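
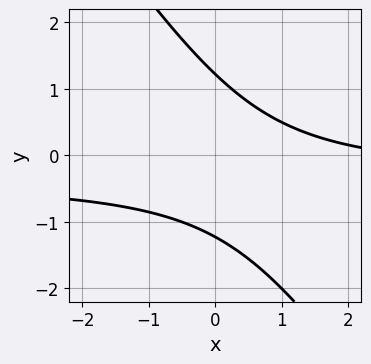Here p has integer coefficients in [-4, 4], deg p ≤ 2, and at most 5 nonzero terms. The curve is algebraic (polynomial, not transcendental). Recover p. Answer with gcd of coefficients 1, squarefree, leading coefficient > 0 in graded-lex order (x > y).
1. Degree: the shape is more complex than any degree-1 curve, so deg p = 2.
2. Observable constraints: the curve avoids every integer x-axis point in the box.
3. Solving for integer coefficients yields p as stated.

3*x*y + 2*y^2 + x - 3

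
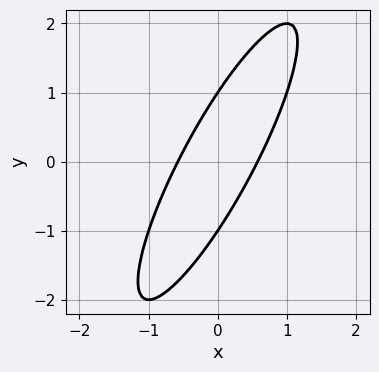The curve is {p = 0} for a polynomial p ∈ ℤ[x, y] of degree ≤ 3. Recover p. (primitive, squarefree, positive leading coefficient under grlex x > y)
(a) The degree is 2 — the shape is more complex than any degree-1 curve.
(b) Observable constraints: the y-axis gridline crossings are at y ∈ {-1, 1}.
(c) These observations pin down the coefficients.

3*x^2 - 3*x*y + y^2 - 1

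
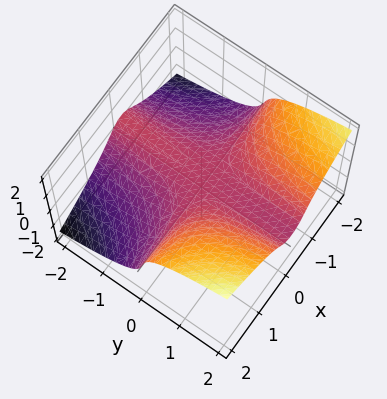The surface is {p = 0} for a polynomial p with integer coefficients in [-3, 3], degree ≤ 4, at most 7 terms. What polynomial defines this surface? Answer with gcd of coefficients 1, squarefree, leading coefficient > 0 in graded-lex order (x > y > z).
deg p = 3. A generic line meets the surface in up to 3 points.
Checking where it meets the axes: every point of the x-axis in the box is on the surface; every point of the y-axis in the box is on the surface; it crosses the z-axis at the gridline z = 0.
Together with the visible shape, these determine p as stated.

2*x^2*y - 3*z^3 + x*y + z^2 - 2*z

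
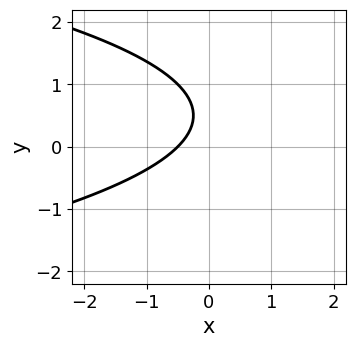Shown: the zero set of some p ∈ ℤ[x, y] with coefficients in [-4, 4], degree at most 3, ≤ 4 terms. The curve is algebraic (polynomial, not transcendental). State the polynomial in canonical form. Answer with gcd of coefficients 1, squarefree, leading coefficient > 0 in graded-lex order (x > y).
2*y^2 + 2*x - 2*y + 1

(a) The degree is 2 — a generic line meets the curve in up to 2 points.
(b) Against the integer gridlines: no y-intercept at any integer in the box.
(c) Together with the visible shape, these determine p as stated.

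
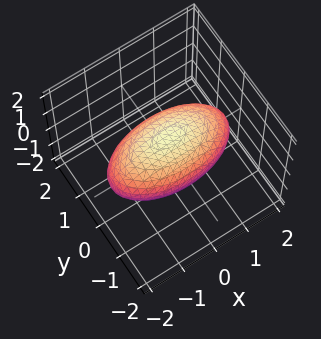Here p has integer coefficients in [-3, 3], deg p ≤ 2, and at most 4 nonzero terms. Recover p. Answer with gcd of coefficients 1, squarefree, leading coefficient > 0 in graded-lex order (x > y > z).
x^2 + 3*y^2 + 3*z^2 - 3

First, deg p = 2. Bounded and convex; a quadric.
Then, symmetries: it's symmetric under x → −x, forcing even powers of x; the z ↦ −z reflection is a symmetry, so z appears only in even powers; mirror symmetry y ↦ −y ⇒ only even powers of y.
Then, reading off the gridlines: the y-axis gridline crossings are at y ∈ {-1, 1}; the z-axis gridline crossings are at z ∈ {-1, 1}.
Finally, putting this together gives p.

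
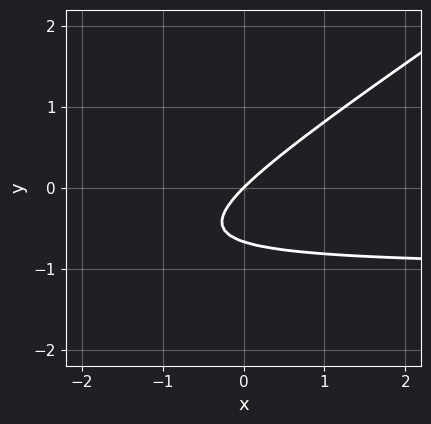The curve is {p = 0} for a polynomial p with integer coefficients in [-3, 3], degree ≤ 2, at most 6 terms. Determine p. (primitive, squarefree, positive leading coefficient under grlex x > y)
2*x*y - 3*y^2 + 2*x - 2*y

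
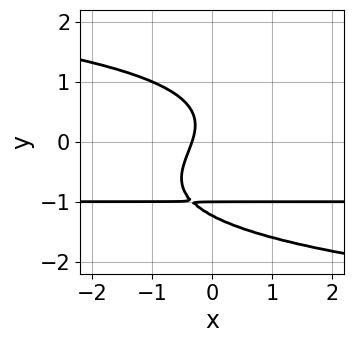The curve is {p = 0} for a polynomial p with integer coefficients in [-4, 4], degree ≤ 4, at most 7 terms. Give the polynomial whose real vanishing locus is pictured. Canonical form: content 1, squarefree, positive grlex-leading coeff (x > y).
First, deg p = 4. The shape is more complex than any degree-3 curve.
Next, against the integer gridlines: it crosses the y-axis at the gridline y = -1.
Finally, the integer polynomial consistent with all of this is the stated p.

2*y^4 + 3*y^3 + 3*x*y + 3*x + 1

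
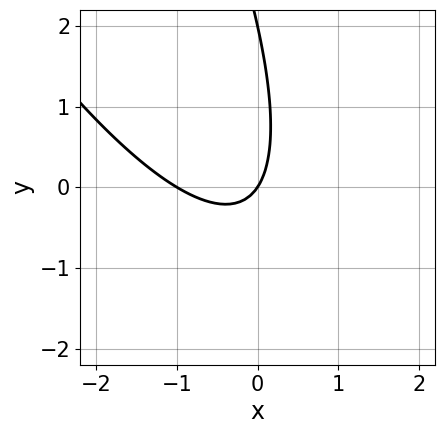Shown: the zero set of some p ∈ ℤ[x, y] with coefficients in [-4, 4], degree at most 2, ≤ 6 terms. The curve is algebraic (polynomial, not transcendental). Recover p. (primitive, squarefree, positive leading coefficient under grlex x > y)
3*x^2 + 3*x*y + y^2 + 3*x - 2*y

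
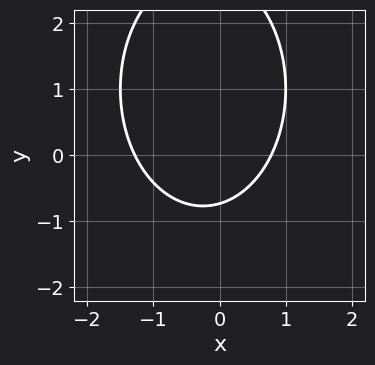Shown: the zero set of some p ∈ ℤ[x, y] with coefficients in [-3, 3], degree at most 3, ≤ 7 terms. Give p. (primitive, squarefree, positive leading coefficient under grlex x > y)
2*x^2 + y^2 + x - 2*y - 2

First, degree: a generic line meets the curve in up to 2 points, so deg p = 2.
Finally, matching integer coefficients to the picture gives p.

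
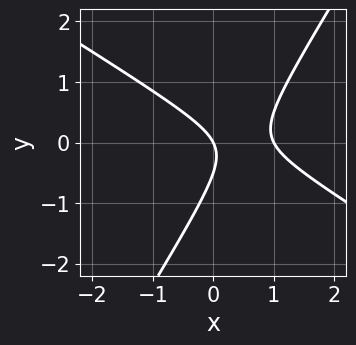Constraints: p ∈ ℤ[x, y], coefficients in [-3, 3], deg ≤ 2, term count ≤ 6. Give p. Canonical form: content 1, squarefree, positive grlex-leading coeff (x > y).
1. The degree is 2 — no degree-1 curve has this shape.
2. From the axis intercepts and sections: among the integer gridlines, it crosses the x-axis at x ∈ {0, 1}; one y-axis crossing is at y = 0.
3. These observations pin down the coefficients.

2*x^2 + 2*x*y - 2*y^2 - 2*x - y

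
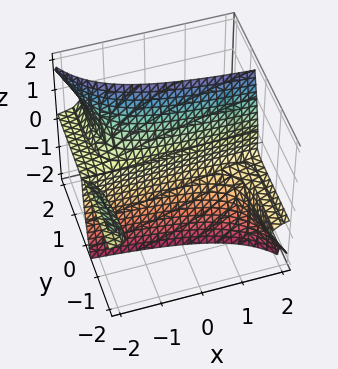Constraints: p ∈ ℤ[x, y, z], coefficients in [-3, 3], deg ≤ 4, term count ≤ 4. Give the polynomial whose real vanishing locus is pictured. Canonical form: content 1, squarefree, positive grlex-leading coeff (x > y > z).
2*x*y*z + 3*y*z^2 - z^3 + y

First, I count 3 distinct pieces. They look like related sheets of one shape, so recover p as a whole.
Next, the degree is 3 — a generic line meets the surface in up to 3 points.
Then, checking where it meets the axes: the visible x-axis segment lies entirely on the surface; it meets the y-axis at y = 0 (among the integer gridlines); one z-axis crossing is at z = 0.
Finally, these observations pin down the coefficients.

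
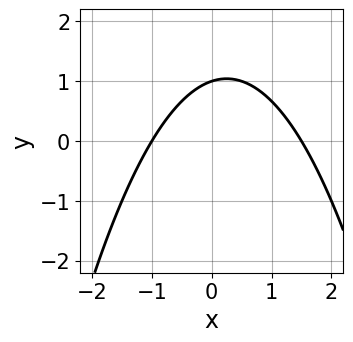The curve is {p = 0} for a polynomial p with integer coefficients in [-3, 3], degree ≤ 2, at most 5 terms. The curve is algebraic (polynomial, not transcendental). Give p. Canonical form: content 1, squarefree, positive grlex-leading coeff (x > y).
(a) The degree is 2 — no degree-1 curve has this shape.
(b) From the axis intercepts and sections: one y-axis crossing is at y = 1; it crosses the x-axis at the gridline x = -1.
(c) Fitting integer coefficients to these (and the overall shape) gives p.

2*x^2 - x + 3*y - 3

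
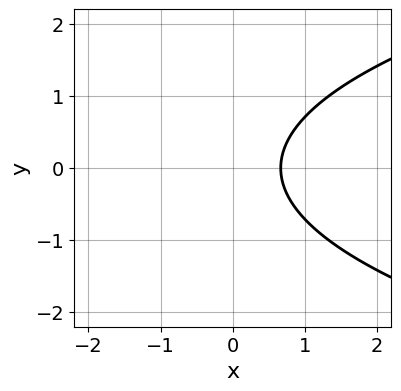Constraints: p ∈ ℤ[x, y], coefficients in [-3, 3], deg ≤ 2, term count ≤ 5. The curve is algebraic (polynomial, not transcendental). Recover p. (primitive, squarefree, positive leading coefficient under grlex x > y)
deg p = 2.
Symmetries: it's symmetric under y → −y, forcing even powers of y.
Checking where it meets the axes: the curve avoids every integer y-axis point in the box.
Assembling these constraints gives the stated polynomial.

2*y^2 - 3*x + 2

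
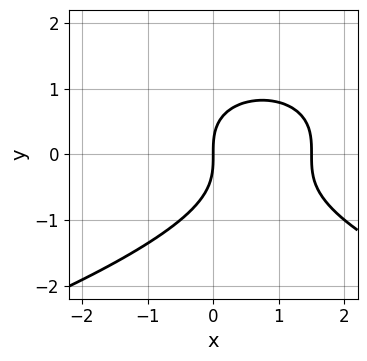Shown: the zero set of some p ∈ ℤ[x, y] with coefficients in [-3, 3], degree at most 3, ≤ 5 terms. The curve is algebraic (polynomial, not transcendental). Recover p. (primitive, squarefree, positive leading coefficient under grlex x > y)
The degree is 3 — no degree-2 curve has this shape.
Observable constraints: it meets the y-axis at y = 0 (among the integer gridlines); one x-axis crossing is at x = 0.
Matching integer coefficients to the picture gives p.

2*y^3 + 2*x^2 - 3*x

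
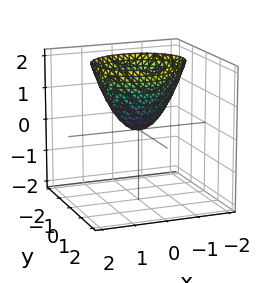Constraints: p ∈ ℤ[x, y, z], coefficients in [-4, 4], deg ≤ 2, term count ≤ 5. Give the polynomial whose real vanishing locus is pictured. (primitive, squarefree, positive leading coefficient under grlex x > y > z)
First, the degree is 2 — a single bowl opening along one axis; a quadric.
Then, symmetries: the y ↦ −y reflection is a symmetry, so y appears only in even powers; the x ↦ −x reflection is a symmetry, so x appears only in even powers.
Then, observable constraints: one x-axis crossing is at x = 0; it meets the y-axis at y = 0 (among the integer gridlines); it crosses the z-axis at the gridline z = 0.
Finally, putting this together gives p.

2*x^2 + 3*y^2 - 2*z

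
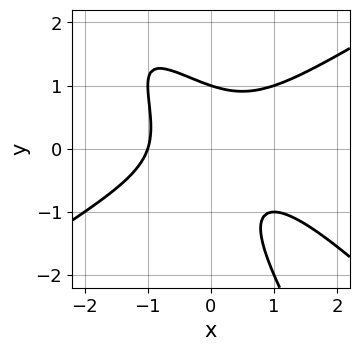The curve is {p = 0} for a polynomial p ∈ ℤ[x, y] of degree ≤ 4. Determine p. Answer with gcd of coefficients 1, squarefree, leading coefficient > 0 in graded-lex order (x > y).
x^3 - 2*x*y^2 - y^3 + x*y + 1

The degree is 3 — no degree-2 curve has this shape.
Against the integer gridlines: it crosses the y-axis at the gridline y = 1; one x-axis crossing is at x = -1.
Solving for integer coefficients yields p as stated.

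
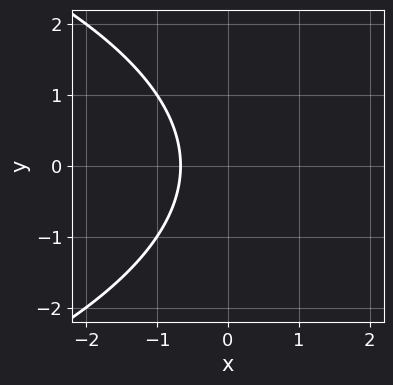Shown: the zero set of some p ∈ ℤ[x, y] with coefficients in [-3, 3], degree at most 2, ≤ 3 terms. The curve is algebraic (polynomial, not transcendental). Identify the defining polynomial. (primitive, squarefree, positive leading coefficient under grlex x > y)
y^2 + 3*x + 2

1. The degree is 2 — the shape is more complex than any degree-1 curve.
2. Symmetries: the y ↦ −y reflection is a symmetry, so y appears only in even powers.
3. Checking where it meets the axes: it misses every integer gridline on the y-axis.
4. Fitting integer coefficients to these (and the overall shape) gives p.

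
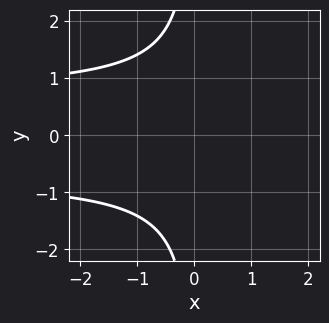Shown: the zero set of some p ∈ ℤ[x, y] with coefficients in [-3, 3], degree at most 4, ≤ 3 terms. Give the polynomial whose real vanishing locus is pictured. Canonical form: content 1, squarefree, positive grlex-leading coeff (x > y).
2*x*y^2 - x + 3

Degree: the shape is more complex than any degree-2 curve, so deg p = 3.
Symmetries: the y ↦ −y reflection is a symmetry, so y appears only in even powers.
Observable constraints: no x-intercept at any integer in the box; no y-intercept at any integer in the box.
Putting this together gives p.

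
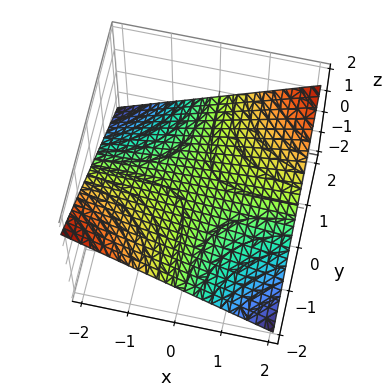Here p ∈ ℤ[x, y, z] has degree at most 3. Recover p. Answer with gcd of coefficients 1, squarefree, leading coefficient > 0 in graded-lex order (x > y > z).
1. Degree: a saddle surface; a quadric, so deg p = 2.
2. Checking where it meets the axes: every point of the y-axis in the box is on the surface; one z-axis crossing is at z = 0; every point of the x-axis in the box is on the surface.
3. Putting this together gives p.

x*y - 3*z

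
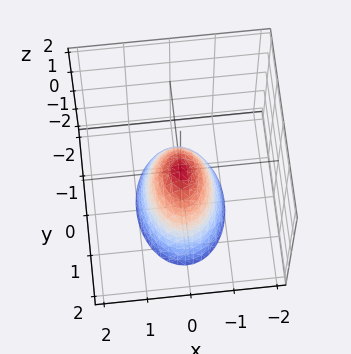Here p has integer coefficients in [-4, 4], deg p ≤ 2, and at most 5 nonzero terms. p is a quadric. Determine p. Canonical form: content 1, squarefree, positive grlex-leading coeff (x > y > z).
2*x^2 + y^2 + z

(a) deg p = 2. A paraboloid; a quadric.
(b) Symmetries: the y ↦ −y reflection is a symmetry, so y appears only in even powers; mirror symmetry x ↦ −x ⇒ only even powers of x.
(c) From the visible intercepts: it meets the x-axis at x = 0 (among the integer gridlines); it meets the y-axis at y = 0 (among the integer gridlines); one z-axis crossing is at z = 0.
(d) Fitting integer coefficients to these (and the overall shape) gives p.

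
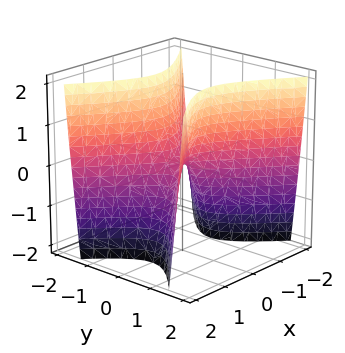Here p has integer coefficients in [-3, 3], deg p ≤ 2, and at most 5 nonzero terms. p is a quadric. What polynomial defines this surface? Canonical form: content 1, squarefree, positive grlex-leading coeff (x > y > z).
2*x^2 - 3*y^2 + z

First, deg p = 2.
Next, symmetries: it's symmetric under y → −y, forcing even powers of y; mirror symmetry x ↦ −x ⇒ only even powers of x.
Next, observable constraints: it meets the z-axis at z = 0 (among the integer gridlines); it meets the x-axis at x = 0 (among the integer gridlines); one y-axis crossing is at y = 0.
Finally, these observations pin down the coefficients.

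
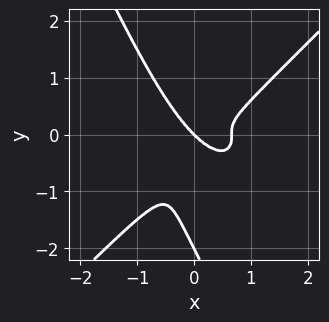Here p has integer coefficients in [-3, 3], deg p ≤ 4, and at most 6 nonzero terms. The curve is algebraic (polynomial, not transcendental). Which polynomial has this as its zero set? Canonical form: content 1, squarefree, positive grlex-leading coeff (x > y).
1. deg p = 4. The shape is more complex than any degree-3 curve.
2. From the axis intercepts and sections: one x-axis crossing is at x = 0; among the integer gridlines, it crosses the y-axis at y ∈ {-2, 0}.
3. Together with the visible shape, these determine p as stated.

3*x^4 - 2*x*y^3 - y^4 - 2*x^3 - 2*y^3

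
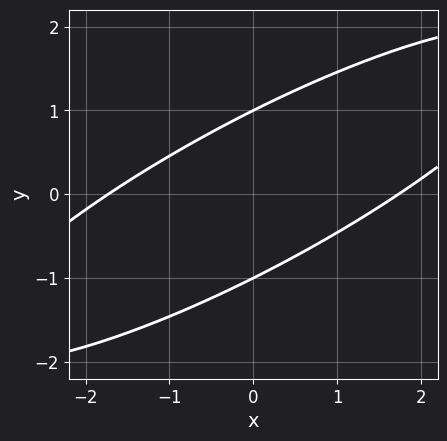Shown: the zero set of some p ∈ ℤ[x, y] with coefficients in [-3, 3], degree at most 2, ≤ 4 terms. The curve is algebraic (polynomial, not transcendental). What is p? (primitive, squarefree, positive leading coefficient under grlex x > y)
(a) deg p = 2. The shape is more complex than any degree-1 curve.
(b) From the visible intercepts: among the integer gridlines, it crosses the y-axis at y ∈ {-1, 1}.
(c) The integer polynomial consistent with all of this is the stated p.

x^2 - 3*x*y + 3*y^2 - 3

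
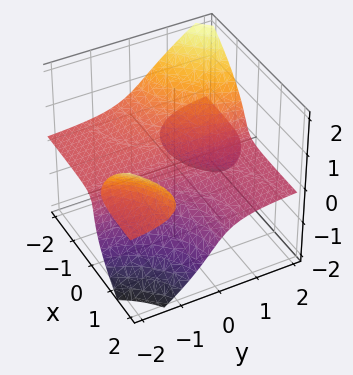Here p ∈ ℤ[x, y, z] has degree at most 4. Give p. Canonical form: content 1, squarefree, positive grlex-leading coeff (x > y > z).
(a) I count 3 distinct pieces. Treating them together as one polynomial.
(b) The degree is 3 — a generic line meets the surface in up to 3 points.
(c) From the visible intercepts: one x-axis crossing is at x = 0; the visible y-axis segment lies entirely on the surface.
(d) Fitting integer coefficients to these (and the overall shape) gives p.

3*x*y*z + 2*z^3 + z^2 + x + 2*z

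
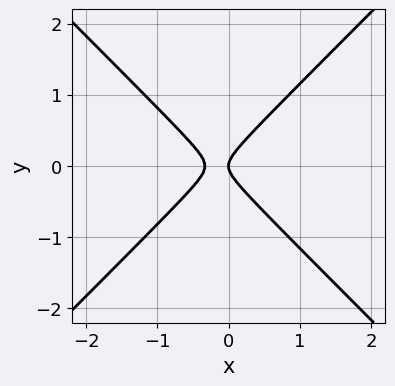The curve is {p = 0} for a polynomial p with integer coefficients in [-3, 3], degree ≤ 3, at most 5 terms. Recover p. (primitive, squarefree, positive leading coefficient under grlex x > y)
1. The degree is 2 — the shape is more complex than any degree-1 curve.
2. Symmetries: mirror symmetry y ↦ −y ⇒ only even powers of y.
3. Reading off the gridlines: it crosses the x-axis at the gridline x = 0; it meets the y-axis at y = 0 (among the integer gridlines).
4. Together with the visible shape, these determine p as stated.

3*x^2 - 3*y^2 + x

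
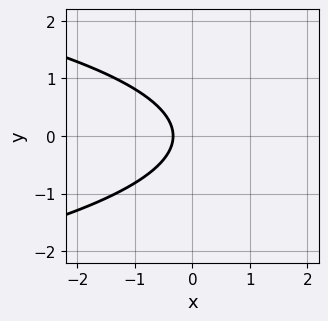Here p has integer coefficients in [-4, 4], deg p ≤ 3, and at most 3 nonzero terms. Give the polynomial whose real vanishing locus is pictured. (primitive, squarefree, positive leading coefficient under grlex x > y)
3*y^2 + 3*x + 1

The degree is 2 — a generic line meets the curve in up to 2 points.
Symmetries: mirror symmetry y ↦ −y ⇒ only even powers of y.
Against the integer gridlines: it misses every integer gridline on the y-axis.
These observations pin down the coefficients.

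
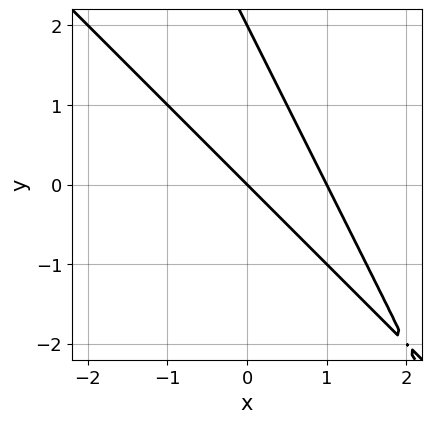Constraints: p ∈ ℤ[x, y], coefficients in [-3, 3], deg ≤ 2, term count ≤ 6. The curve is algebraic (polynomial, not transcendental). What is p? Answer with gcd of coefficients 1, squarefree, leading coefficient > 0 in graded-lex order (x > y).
deg p = 2. A generic line meets the curve in up to 2 points.
From the visible intercepts: among the integer gridlines, it crosses the y-axis at y ∈ {0, 2}; among the integer gridlines, it crosses the x-axis at x ∈ {0, 1}.
Together with the visible shape, these determine p as stated.

2*x^2 + 3*x*y + y^2 - 2*x - 2*y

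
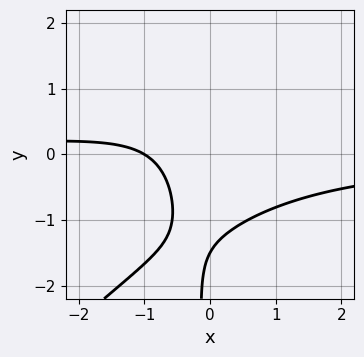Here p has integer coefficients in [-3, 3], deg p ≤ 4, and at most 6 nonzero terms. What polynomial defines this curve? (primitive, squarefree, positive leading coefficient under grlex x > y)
3*x^2*y - 3*x*y^2 + 3*x + 2*y + 3

(a) The degree is 3 — a generic line meets the curve in up to 3 points.
(b) Observable constraints: it crosses the x-axis at the gridline x = -1.
(c) Matching integer coefficients to the picture gives p.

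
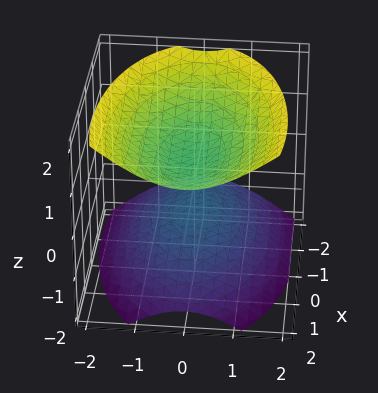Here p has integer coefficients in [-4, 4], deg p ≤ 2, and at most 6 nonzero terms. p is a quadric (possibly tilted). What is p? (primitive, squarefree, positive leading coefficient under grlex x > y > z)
The picture has 2 separate pieces. Treating them together as one polynomial.
deg p = 2. No degree-1 surface has this shape.
From the visible intercepts: the surface avoids every integer x-axis point in the box; no y-intercept at any integer in the box.
Putting this together gives p.

x^2 - x*z + 3*y^2 - 3*z^2 + 2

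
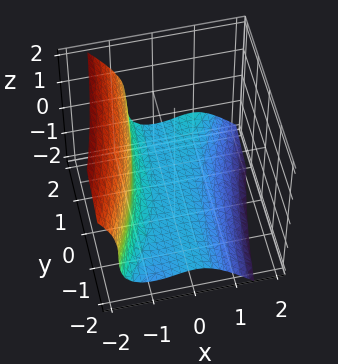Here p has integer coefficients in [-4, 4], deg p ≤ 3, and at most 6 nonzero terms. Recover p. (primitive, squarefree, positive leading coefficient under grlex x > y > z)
3*x^3 - 2*x^2*y + 2*z^3 + 3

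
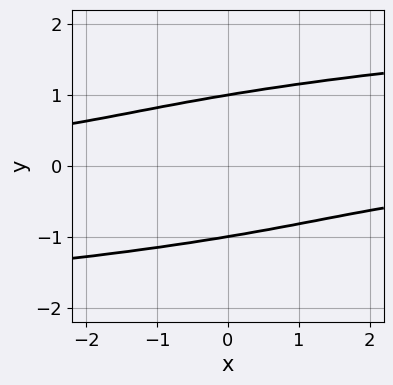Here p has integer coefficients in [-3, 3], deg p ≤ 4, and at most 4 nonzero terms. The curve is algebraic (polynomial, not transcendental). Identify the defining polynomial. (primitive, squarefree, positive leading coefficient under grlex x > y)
3*y^4 - 2*x*y - 3

First, degree: no degree-3 curve has this shape, so deg p = 4.
Next, from the axis intercepts and sections: it misses every integer gridline on the x-axis; among the integer gridlines, it crosses the y-axis at y ∈ {-1, 1}.
Finally, solving for integer coefficients yields p as stated.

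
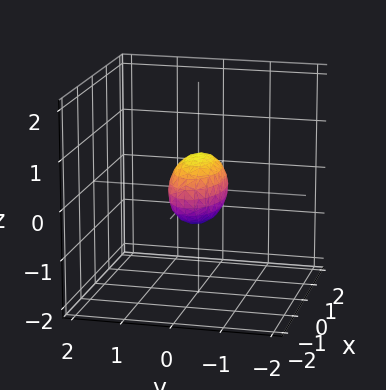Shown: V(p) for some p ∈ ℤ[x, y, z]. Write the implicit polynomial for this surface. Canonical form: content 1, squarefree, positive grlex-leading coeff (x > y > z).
1. The degree is 2 — bounded and convex; a quadric.
2. Symmetries: it's symmetric under x → −x, forcing even powers of x; mirror symmetry z ↦ −z ⇒ only even powers of z; the y ↦ −y reflection is a symmetry, so y appears only in even powers.
3. Against the integer gridlines: the x-axis gridline crossings are at x ∈ {-1, 1}.
4. The integer polynomial consistent with all of this is the stated p.

x^2 + 3*y^2 + 2*z^2 - 1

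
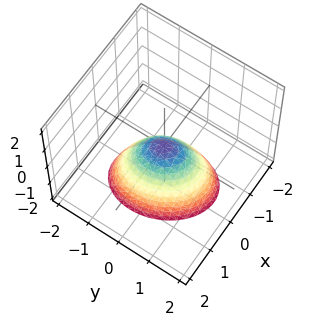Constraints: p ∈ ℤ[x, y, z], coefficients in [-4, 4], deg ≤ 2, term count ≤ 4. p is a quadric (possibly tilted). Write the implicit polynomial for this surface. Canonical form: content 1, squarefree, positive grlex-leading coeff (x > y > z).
First, degree: no degree-1 surface has this shape, so deg p = 2.
Next, observable constraints: it crosses the x-axis at the gridline x = 0; one y-axis crossing is at y = 0.
Finally, assembling these constraints gives the stated polynomial.

3*x^2 + x*y + 2*y^2 + 2*z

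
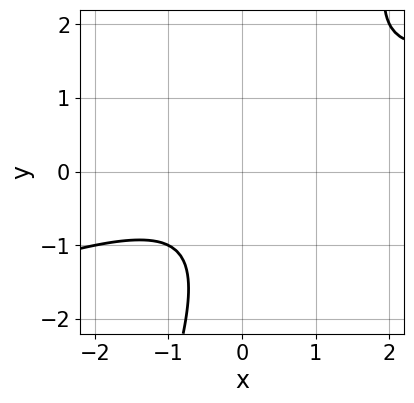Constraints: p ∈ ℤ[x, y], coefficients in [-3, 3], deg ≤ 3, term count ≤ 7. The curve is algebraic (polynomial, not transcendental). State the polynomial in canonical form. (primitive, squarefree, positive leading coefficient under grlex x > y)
deg p = 2.
Checking where it meets the axes: no x-intercept at any integer in the box; the curve avoids every integer y-axis point in the box.
Assembling these constraints gives the stated polynomial.

x^2 - 3*x*y + y^2 + y + 2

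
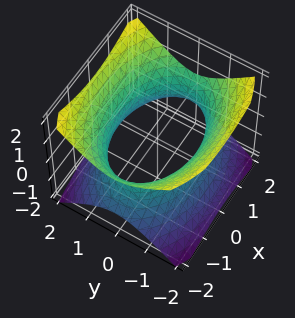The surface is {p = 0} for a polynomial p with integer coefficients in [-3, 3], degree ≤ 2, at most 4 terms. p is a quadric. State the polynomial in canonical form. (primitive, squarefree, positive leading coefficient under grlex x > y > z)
x^2 + 2*y^2 - 2*z^2 - 3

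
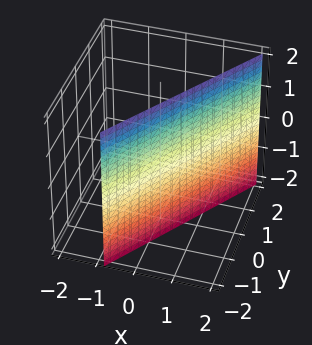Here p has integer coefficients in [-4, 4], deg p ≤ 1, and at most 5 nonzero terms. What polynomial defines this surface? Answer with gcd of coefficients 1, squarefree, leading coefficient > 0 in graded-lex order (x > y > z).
3*x - 2*y - 2

First, deg p = 1. Every cross-section is a straight line — this is a plane.
Next, against the integer gridlines: no z-intercept at any integer in the box; it meets the y-axis at y = -1 (among the integer gridlines).
Finally, together with the visible shape, these determine p as stated.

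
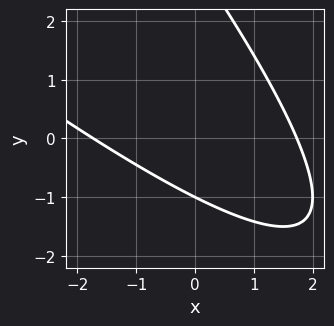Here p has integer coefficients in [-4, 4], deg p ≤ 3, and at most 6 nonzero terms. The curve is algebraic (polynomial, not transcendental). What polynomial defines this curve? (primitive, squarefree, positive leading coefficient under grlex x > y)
x^2 + 2*x*y + y^2 - 2*y - 3

First, the degree is 2 — the shape is more complex than any degree-1 curve.
Next, checking where it meets the axes: it meets the y-axis at y = -1 (among the integer gridlines).
Finally, together with the visible shape, these determine p as stated.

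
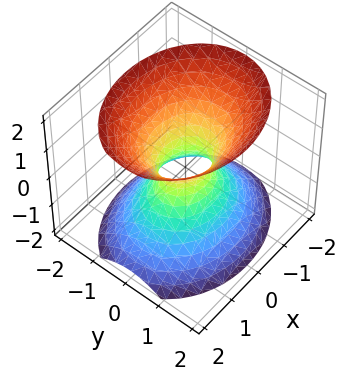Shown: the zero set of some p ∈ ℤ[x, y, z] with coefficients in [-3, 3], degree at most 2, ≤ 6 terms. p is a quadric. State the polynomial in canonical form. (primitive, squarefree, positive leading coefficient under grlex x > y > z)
First, degree: an hourglass — one-sheet hyperboloid; a quadric, so deg p = 2.
Next, symmetries: the y ↦ −y reflection is a symmetry, so y appears only in even powers; it's symmetric under x → −x, forcing even powers of x; the z ↦ −z reflection is a symmetry, so z appears only in even powers.
Next, checking where it meets the axes: it misses every integer gridline on the z-axis.
Finally, the integer polynomial consistent with all of this is the stated p.

2*x^2 + 3*y^2 - 2*z^2 - 1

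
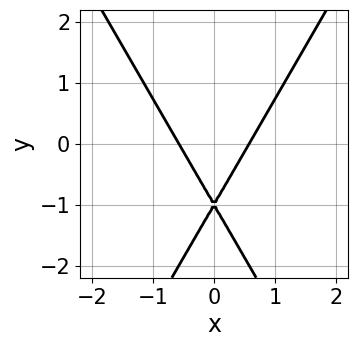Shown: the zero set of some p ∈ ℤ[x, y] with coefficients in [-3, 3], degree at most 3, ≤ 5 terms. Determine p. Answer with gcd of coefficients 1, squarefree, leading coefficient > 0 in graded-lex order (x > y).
3*x^2 - y^2 - 2*y - 1

The degree is 2 — the shape is more complex than any degree-1 curve.
Symmetries: it's symmetric under x → −x, forcing even powers of x.
Observable constraints: one y-axis crossing is at y = -1.
Fitting integer coefficients to these (and the overall shape) gives p.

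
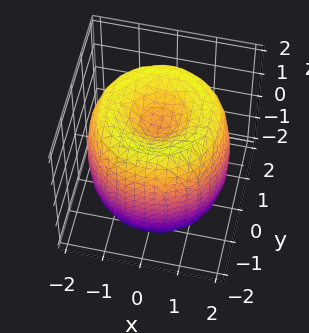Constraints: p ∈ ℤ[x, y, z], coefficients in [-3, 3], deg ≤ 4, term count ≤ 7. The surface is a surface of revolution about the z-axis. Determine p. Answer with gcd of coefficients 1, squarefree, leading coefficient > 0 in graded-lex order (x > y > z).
x^4 + 2*x^2*y^2 + y^4 - 3*x^2 - 3*y^2 + z^2 - 1

(a) The degree is 4 — the shape is more complex than any degree-3 surface.
(b) Symmetries: the surface is invariant under rotation about z: p = q(x² + y², z).
(c) Observable constraints: a circular section at z = 1 has radius between 1 and 2; among the integer gridlines, it crosses the z-axis at z ∈ {-1, 1}.
(d) Matching integer coefficients to the picture gives p.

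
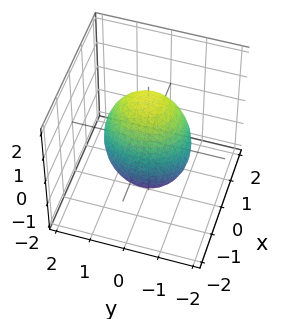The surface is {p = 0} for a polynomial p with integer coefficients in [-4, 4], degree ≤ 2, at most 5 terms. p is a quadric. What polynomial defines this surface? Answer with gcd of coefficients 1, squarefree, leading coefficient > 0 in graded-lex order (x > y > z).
3*x^2 + 2*y^2 + z^2 - 3

(a) deg p = 2.
(b) Symmetries: the y ↦ −y reflection is a symmetry, so y appears only in even powers; the x ↦ −x reflection is a symmetry, so x appears only in even powers; the z ↦ −z reflection is a symmetry, so z appears only in even powers.
(c) Against the integer gridlines: the x-axis gridline crossings are at x ∈ {-1, 1}.
(d) The integer polynomial consistent with all of this is the stated p.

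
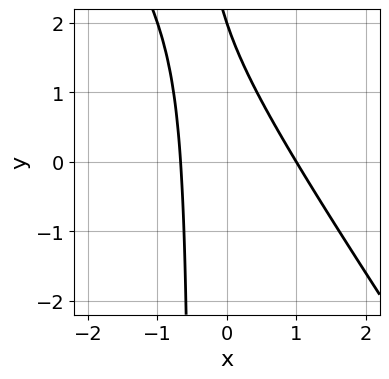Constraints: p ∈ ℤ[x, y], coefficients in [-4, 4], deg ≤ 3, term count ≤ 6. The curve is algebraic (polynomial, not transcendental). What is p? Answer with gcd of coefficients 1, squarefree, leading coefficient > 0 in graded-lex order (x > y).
3*x^2 + 2*x*y - x + y - 2

1. Degree: no degree-1 curve has this shape, so deg p = 2.
2. Against the integer gridlines: it crosses the x-axis at the gridline x = 1; it meets the y-axis at y = 2 (among the integer gridlines).
3. Assembling these constraints gives the stated polynomial.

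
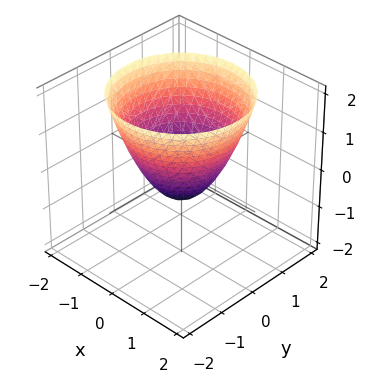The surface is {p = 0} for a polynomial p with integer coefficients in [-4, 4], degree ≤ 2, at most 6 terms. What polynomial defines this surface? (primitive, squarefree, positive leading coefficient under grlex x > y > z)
3*x^2 + 3*y^2 - 3*z - 2

(a) The degree is 2 — a generic line meets the surface in up to 2 points.
(b) Symmetries: rotational symmetry about the z-axis ⇒ p depends on x, y only through x² + y².
(c) Reading off the gridlines: a circular section at z = 2 has radius between 1 and 2.
(d) Putting this together gives p.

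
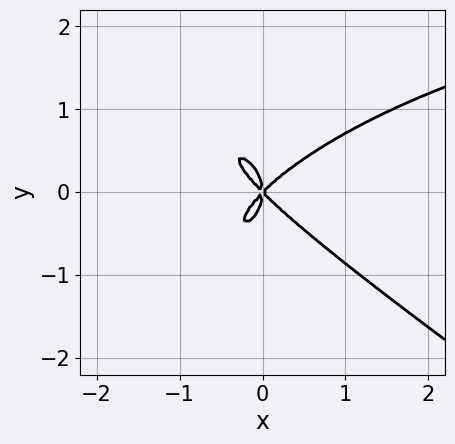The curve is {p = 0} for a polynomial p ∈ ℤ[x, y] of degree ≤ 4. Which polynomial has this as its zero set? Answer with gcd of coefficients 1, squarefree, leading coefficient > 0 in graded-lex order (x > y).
x^3*y + 3*y^4 - 3*x^3 + 3*x*y^2

First, the degree is 4 — the shape is more complex than any degree-3 curve.
Then, reading off the gridlines: it meets the x-axis at x = 0 (among the integer gridlines); one y-axis crossing is at y = 0.
Finally, these observations pin down the coefficients.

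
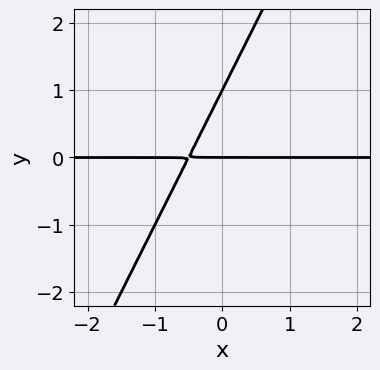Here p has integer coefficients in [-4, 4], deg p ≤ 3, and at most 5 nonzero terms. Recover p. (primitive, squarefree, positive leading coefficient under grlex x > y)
1. The degree is 2 — the shape is more complex than any degree-1 curve.
2. Observable constraints: every point of the x-axis in the box is on the curve; the y-axis gridline crossings are at y ∈ {0, 1}.
3. Together with the visible shape, these determine p as stated.

2*x*y - y^2 + y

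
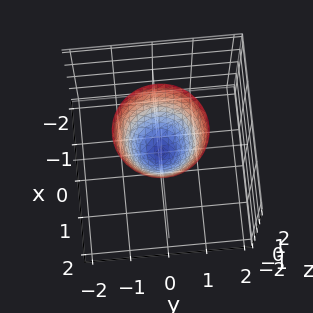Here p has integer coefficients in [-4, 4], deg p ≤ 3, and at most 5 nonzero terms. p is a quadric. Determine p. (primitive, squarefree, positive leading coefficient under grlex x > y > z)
(a) deg p = 2.
(b) Symmetries: the z-axis is an axis of rotation, so x and y enter only as x² + y².
(c) From the axis intercepts and sections: it meets the y-axis at y = 0 (among the integer gridlines); one x-axis crossing is at x = 0.
(d) Together with the visible shape, these determine p as stated.

3*x^2 + 3*y^2 - 2*z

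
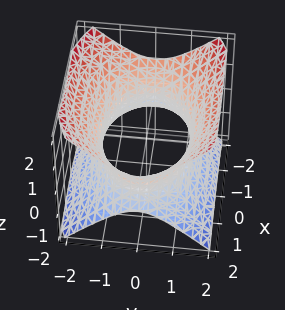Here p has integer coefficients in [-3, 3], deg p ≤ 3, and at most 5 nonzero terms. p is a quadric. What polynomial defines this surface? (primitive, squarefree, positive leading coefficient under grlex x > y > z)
Degree: one connected sheet with a waist; a quadric, so deg p = 2.
Symmetries: mirror symmetry x ↦ −x ⇒ only even powers of x; mirror symmetry z ↦ −z ⇒ only even powers of z; it's symmetric under y → −y, forcing even powers of y.
Checking where it meets the axes: the surface avoids every integer z-axis point in the box.
Putting this together gives p.

x^2 + 2*y^2 - 2*z^2 - 3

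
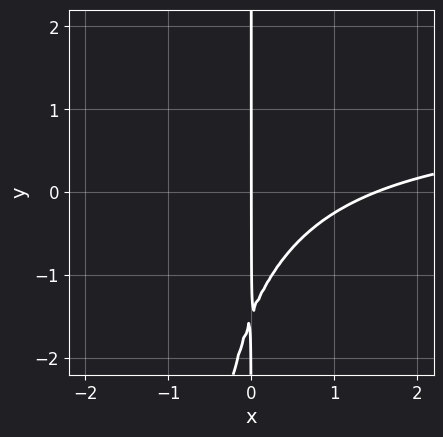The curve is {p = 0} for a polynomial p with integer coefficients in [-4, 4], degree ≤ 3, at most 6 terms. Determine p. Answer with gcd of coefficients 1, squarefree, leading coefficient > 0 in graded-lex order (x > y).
2*x^2*y - 2*x^2 + 2*x*y + 3*x

1. deg p = 3.
2. Observable constraints: it crosses the x-axis at the gridline x = 0; the visible y-axis segment lies entirely on the curve.
3. Assembling these constraints gives the stated polynomial.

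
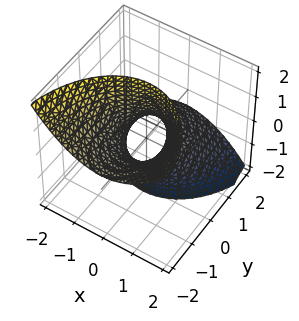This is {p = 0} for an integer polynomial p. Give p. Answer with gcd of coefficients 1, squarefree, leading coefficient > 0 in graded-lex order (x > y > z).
deg p = 2.
Observable constraints: it misses every integer gridline on the z-axis; the y-axis gridline crossings are at y ∈ {-1, 1}.
These observations pin down the coefficients.

2*x^2 + y^2 + 3*y*z - 1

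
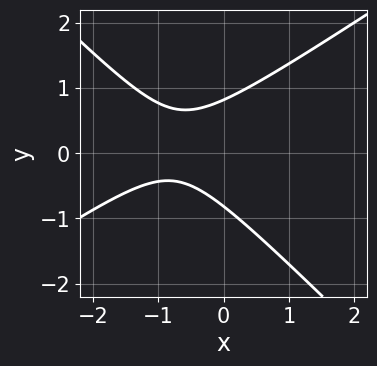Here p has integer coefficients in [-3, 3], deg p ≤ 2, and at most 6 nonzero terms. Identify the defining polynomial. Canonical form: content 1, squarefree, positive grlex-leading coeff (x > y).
(a) Degree: the shape is more complex than any degree-1 curve, so deg p = 2.
(b) From the axis intercepts and sections: no x-intercept at any integer in the box.
(c) The integer polynomial consistent with all of this is the stated p.

2*x^2 - x*y - 3*y^2 + 3*x + 2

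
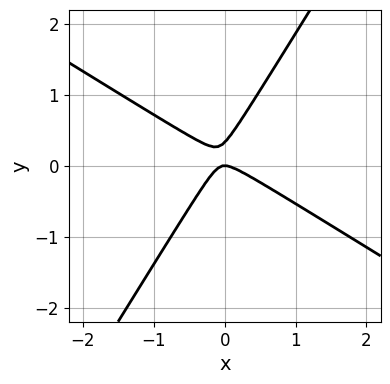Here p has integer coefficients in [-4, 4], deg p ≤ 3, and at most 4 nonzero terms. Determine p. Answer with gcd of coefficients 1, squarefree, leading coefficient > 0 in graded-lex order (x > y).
3*x^2 + 3*x*y - 3*y^2 + y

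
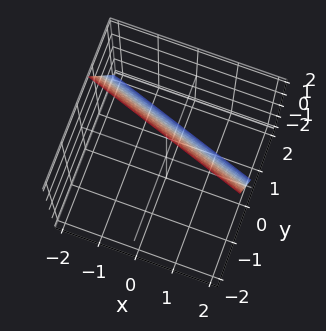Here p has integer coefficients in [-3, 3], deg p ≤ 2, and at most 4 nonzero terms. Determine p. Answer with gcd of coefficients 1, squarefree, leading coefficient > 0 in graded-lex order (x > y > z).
x + 3*y + z - 2

(a) The degree is 1 — the surface is flat (a plane).
(b) From the axis intercepts and sections: it crosses the x-axis at the gridline x = 2; it crosses the z-axis at the gridline z = 2.
(c) Fitting integer coefficients to these (and the overall shape) gives p.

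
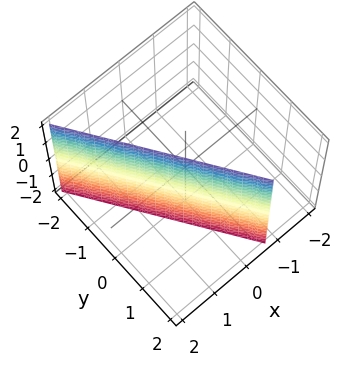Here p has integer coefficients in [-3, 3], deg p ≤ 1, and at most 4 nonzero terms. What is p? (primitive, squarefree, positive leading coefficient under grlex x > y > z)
3*x + 2*y - 2

First, the degree is 1 — the surface is flat (a plane).
Then, observable constraints: it misses every integer gridline on the z-axis; it crosses the y-axis at the gridline y = 1.
Finally, together with the visible shape, these determine p as stated.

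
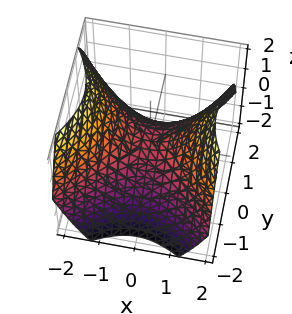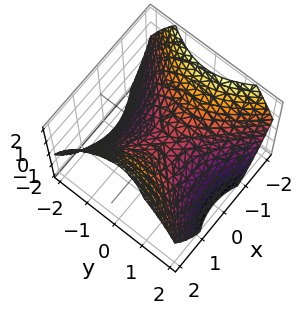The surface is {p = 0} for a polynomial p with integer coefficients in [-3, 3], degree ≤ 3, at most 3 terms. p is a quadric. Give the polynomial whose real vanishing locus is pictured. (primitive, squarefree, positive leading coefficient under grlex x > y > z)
1. Degree: a hyperbolic paraboloid; a quadric, so deg p = 2.
2. Symmetries: it's symmetric under y → −y, forcing even powers of y; the x ↦ −x reflection is a symmetry, so x appears only in even powers.
3. From the axis intercepts and sections: it meets the x-axis at x = 0 (among the integer gridlines); one z-axis crossing is at z = 0; it meets the y-axis at y = 0 (among the integer gridlines).
4. Together with the visible shape, these determine p as stated.

2*x^2 - 2*y^2 - 3*z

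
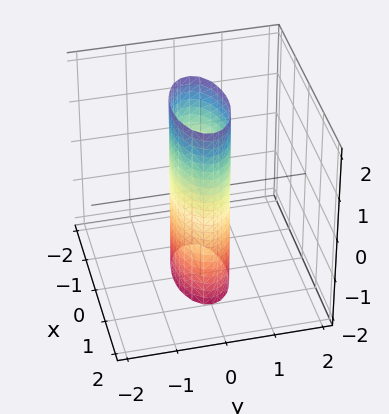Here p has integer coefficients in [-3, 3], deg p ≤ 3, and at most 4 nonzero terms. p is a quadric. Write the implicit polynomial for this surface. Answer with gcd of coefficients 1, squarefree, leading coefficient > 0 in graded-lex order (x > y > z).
(a) Degree: a cylinder; a quadric, so deg p = 2.
(b) Symmetries: it's symmetric under y → −y, forcing even powers of y; it's symmetric under z → −z, forcing even powers of z; mirror symmetry x ↦ −x ⇒ only even powers of x.
(c) From the axis intercepts and sections: it misses every integer gridline on the z-axis; among the integer gridlines, it crosses the x-axis at x ∈ {-1, 1}.
(d) Putting this together gives p.

x^2 + 3*y^2 - 1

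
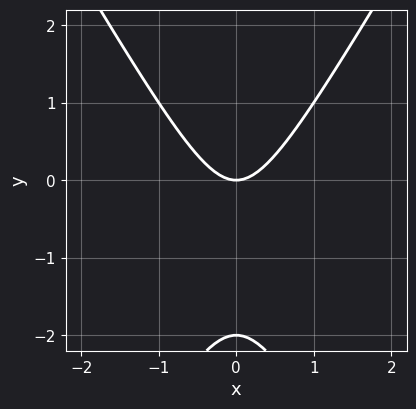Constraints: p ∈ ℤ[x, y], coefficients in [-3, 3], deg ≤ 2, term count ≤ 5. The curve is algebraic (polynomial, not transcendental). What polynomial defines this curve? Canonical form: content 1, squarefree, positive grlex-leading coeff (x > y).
1. Degree: no degree-1 curve has this shape, so deg p = 2.
2. Symmetries: mirror symmetry x ↦ −x ⇒ only even powers of x.
3. Against the integer gridlines: the y-axis gridline crossings are at y ∈ {-2, 0}; one x-axis crossing is at x = 0.
4. Assembling these constraints gives the stated polynomial.

3*x^2 - y^2 - 2*y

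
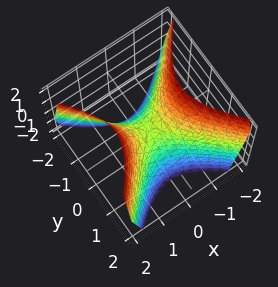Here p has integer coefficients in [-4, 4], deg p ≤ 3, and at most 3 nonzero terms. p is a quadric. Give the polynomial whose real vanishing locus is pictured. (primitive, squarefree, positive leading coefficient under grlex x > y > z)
3*x^2 - 3*y^2 - 2*z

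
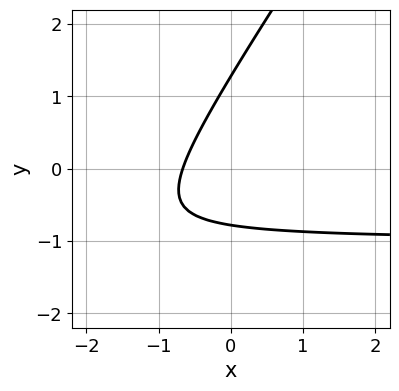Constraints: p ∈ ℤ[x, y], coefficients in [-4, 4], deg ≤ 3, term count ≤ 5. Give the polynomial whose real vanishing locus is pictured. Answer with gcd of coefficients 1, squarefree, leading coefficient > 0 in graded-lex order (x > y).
(a) Degree: a generic line meets the curve in up to 2 points, so deg p = 2.
(b) Solving for integer coefficients yields p as stated.

3*x*y - 2*y^2 + 3*x + y + 2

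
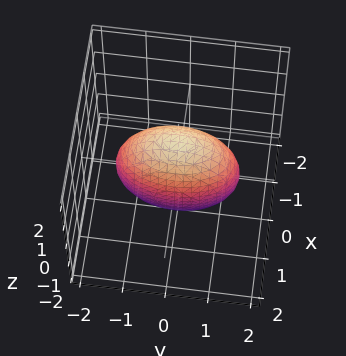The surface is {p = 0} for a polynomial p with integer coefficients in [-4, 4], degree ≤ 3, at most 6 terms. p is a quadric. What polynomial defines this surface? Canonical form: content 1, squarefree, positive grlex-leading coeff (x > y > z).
The degree is 2 — bounded and convex; a quadric.
Symmetries: mirror symmetry y ↦ −y ⇒ only even powers of y; the z ↦ −z reflection is a symmetry, so z appears only in even powers; the x ↦ −x reflection is a symmetry, so x appears only in even powers.
These observations pin down the coefficients.

3*x^2 + y^2 + z^2 - 2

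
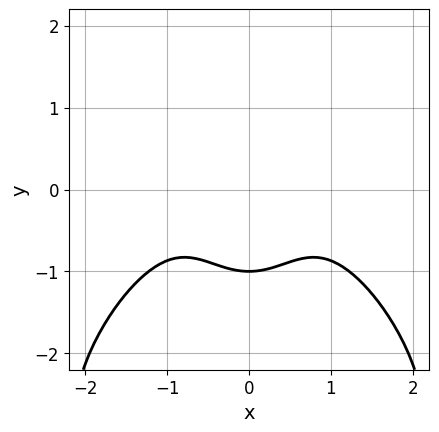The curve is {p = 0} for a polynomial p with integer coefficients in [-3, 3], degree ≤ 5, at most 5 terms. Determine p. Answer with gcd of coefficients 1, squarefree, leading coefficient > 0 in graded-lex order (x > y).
2*x^4 + y^4 + 3*x^2*y + 3*y^3 + 2

The degree is 4 — the shape is more complex than any degree-3 curve.
Symmetries: mirror symmetry x ↦ −x ⇒ only even powers of x.
Against the integer gridlines: one y-axis crossing is at y = -1; it misses every integer gridline on the x-axis.
These observations pin down the coefficients.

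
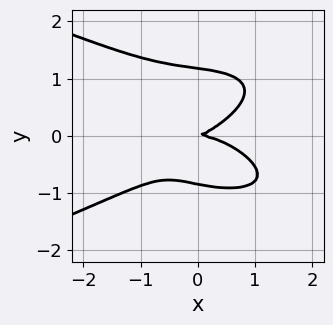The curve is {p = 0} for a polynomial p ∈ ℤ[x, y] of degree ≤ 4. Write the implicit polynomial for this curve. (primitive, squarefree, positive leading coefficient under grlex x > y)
3*y^4 + x^3 - y^3 + x*y - 3*y^2

First, the degree is 4 — no degree-3 curve has this shape.
Then, reading off the gridlines: it crosses the y-axis at the gridline y = 0; one x-axis crossing is at x = 0.
Finally, matching integer coefficients to the picture gives p.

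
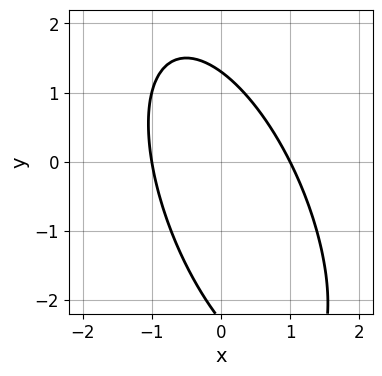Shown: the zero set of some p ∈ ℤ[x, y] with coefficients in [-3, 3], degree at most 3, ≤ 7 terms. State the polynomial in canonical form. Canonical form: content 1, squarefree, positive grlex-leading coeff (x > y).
3*x^2 + 2*x*y + y^2 + y - 3

1. deg p = 2. The shape is more complex than any degree-1 curve.
2. Against the integer gridlines: among the integer gridlines, it crosses the x-axis at x ∈ {-1, 1}.
3. Putting this together gives p.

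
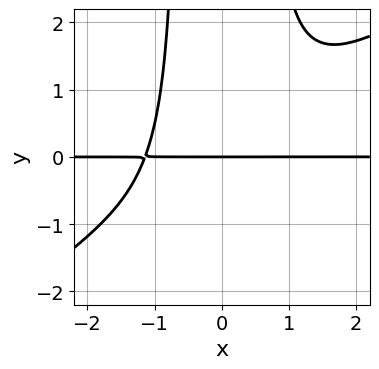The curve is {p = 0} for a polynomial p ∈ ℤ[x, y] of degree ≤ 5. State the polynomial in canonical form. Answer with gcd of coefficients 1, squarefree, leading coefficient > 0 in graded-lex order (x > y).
2*x^3*y - 3*x^2*y^2 + y^2 + 3*y

First, degree: no degree-3 curve has this shape, so deg p = 4.
Then, checking where it meets the axes: the visible x-axis segment lies entirely on the curve; one y-axis crossing is at y = 0.
Finally, these observations pin down the coefficients.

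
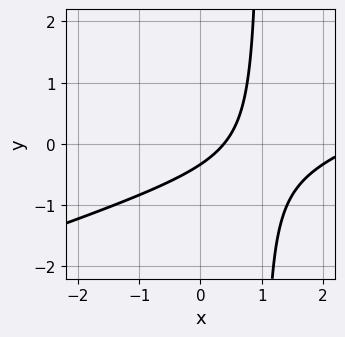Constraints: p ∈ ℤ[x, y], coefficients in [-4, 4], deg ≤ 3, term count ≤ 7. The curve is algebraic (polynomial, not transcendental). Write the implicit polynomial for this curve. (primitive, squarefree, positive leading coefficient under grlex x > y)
1. Degree: a generic line meets the curve in up to 2 points, so deg p = 2.
2. Matching integer coefficients to the picture gives p.

x^2 - 3*x*y - 3*x + 3*y + 1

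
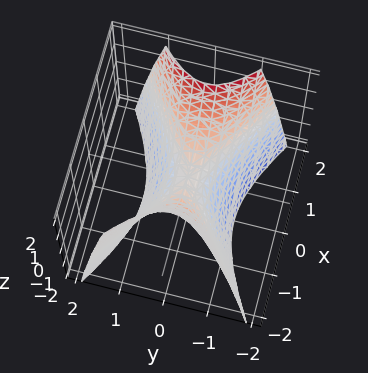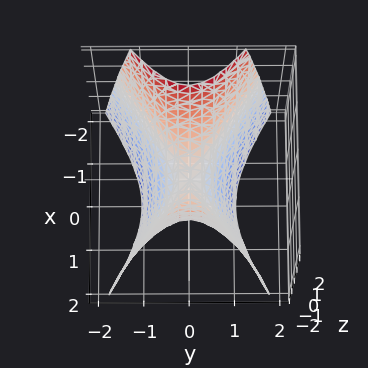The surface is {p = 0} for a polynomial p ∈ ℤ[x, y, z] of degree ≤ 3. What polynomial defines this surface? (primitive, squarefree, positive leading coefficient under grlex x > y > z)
x^2 - 2*y^2 - z

First, the degree is 2 — a saddle surface; a quadric.
Next, symmetries: mirror symmetry y ↦ −y ⇒ only even powers of y; the x ↦ −x reflection is a symmetry, so x appears only in even powers.
Then, reading off the gridlines: it crosses the x-axis at the gridline x = 0; it meets the y-axis at y = 0 (among the integer gridlines); it crosses the z-axis at the gridline z = 0.
Finally, assembling these constraints gives the stated polynomial.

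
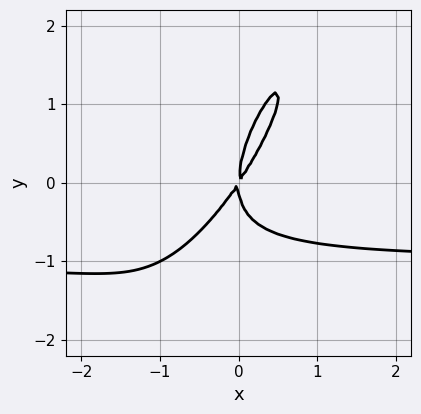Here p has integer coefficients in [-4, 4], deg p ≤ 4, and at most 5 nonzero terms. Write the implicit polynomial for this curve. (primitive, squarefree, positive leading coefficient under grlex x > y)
3*x^2*y - 3*x*y^2 + y^3 + 3*x^2 - 2*x*y

1. The degree is 3 — the shape is more complex than any degree-2 curve.
2. From the visible intercepts: it meets the y-axis at y = 0 (among the integer gridlines); it meets the x-axis at x = 0 (among the integer gridlines).
3. The integer polynomial consistent with all of this is the stated p.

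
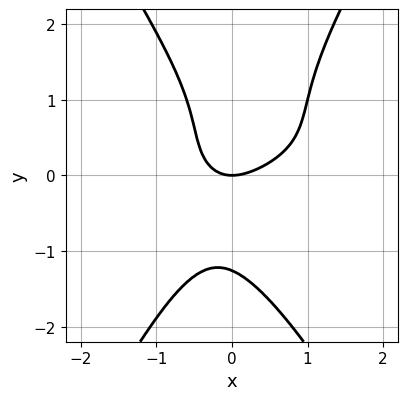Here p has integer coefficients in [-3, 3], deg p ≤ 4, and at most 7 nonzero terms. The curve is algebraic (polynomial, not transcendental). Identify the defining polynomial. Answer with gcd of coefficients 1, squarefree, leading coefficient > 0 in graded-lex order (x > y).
First, the degree is 4 — a generic line meets the curve in up to 4 points.
Next, from the axis intercepts and sections: it crosses the y-axis at the gridline y = 0; one x-axis crossing is at x = 0.
Finally, matching integer coefficients to the picture gives p.

3*x^2*y^2 - y^4 + 2*x^2 - 2*x*y - 2*y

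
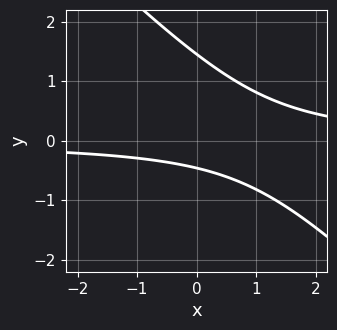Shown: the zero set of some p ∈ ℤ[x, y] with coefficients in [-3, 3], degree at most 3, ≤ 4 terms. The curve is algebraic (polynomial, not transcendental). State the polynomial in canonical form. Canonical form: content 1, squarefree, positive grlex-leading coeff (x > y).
First, deg p = 2. The shape is more complex than any degree-1 curve.
Then, checking where it meets the axes: the curve avoids every integer x-axis point in the box.
Finally, these observations pin down the coefficients.

3*x*y + 3*y^2 - 3*y - 2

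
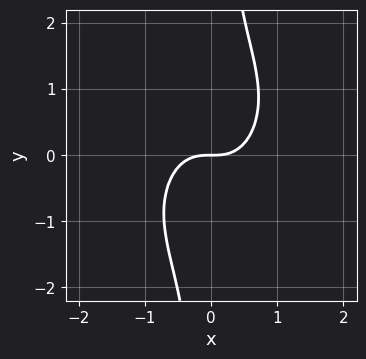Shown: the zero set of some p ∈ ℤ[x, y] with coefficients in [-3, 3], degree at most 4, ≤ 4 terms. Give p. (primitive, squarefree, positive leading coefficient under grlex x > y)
3*x^3 - x^2*y + 2*x*y^2 - 2*y

(a) The degree is 3 — no degree-2 curve has this shape.
(b) From the axis intercepts and sections: one y-axis crossing is at y = 0; it crosses the x-axis at the gridline x = 0.
(c) These observations pin down the coefficients.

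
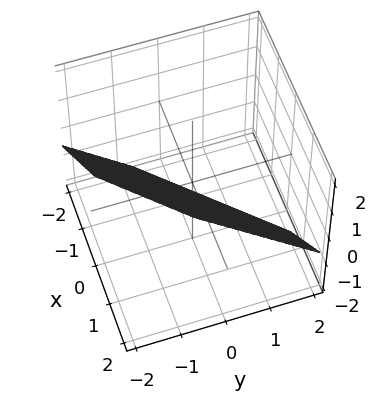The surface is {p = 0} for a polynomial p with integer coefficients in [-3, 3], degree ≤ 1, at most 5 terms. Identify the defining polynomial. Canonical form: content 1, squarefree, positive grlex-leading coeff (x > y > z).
3*x - 3*y - 3*z - 2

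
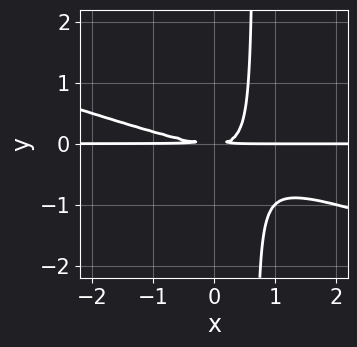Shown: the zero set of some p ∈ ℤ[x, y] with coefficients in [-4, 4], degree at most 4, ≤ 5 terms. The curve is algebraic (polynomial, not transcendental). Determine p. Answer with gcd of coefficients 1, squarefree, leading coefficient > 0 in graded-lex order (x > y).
x^2*y + 3*x*y^2 - 2*y^2

1. The degree is 3 — a generic line meets the curve in up to 3 points.
2. Observable constraints: the visible x-axis segment lies entirely on the curve.
3. Together with the visible shape, these determine p as stated.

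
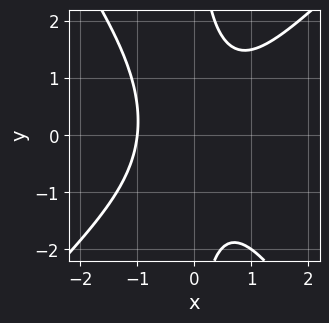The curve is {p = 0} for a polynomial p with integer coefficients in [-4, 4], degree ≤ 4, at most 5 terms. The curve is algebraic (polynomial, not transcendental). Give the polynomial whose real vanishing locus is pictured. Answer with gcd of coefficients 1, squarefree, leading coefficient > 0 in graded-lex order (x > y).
1. The degree is 3 — no degree-2 curve has this shape.
2. Reading off the gridlines: it meets the x-axis at x = -1 (among the integer gridlines); it misses every integer gridline on the y-axis.
3. The integer polynomial consistent with all of this is the stated p.

3*x^3 - x^2*y - 2*x*y^2 + 3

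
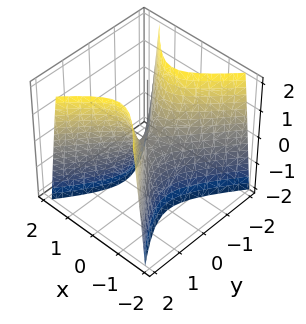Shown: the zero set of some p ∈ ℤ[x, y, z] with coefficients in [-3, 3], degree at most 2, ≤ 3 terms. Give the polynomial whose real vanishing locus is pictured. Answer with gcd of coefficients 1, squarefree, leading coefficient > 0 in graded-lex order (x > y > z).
3*x^2 - 2*y^2 + z

1. deg p = 2. A saddle surface; a quadric.
2. Symmetries: mirror symmetry y ↦ −y ⇒ only even powers of y; mirror symmetry x ↦ −x ⇒ only even powers of x.
3. Reading off the gridlines: it meets the z-axis at z = 0 (among the integer gridlines); it meets the y-axis at y = 0 (among the integer gridlines); one x-axis crossing is at x = 0.
4. Matching integer coefficients to the picture gives p.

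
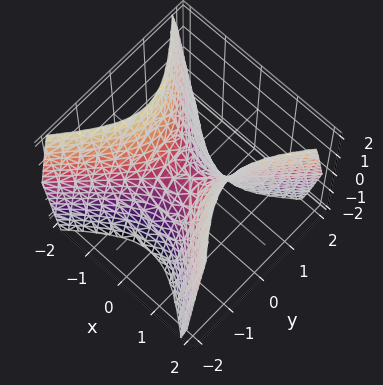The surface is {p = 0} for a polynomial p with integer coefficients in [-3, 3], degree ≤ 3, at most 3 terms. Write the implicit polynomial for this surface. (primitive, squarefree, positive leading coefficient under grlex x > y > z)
1. deg p = 2. A saddle surface; a quadric.
2. Symmetries: mirror symmetry x ↦ −x ⇒ only even powers of x; the y ↦ −y reflection is a symmetry, so y appears only in even powers.
3. Against the integer gridlines: one z-axis crossing is at z = 0; it crosses the x-axis at the gridline x = 0; it crosses the y-axis at the gridline y = 0.
4. Assembling these constraints gives the stated polynomial.

3*x^2 - 3*y^2 - 2*z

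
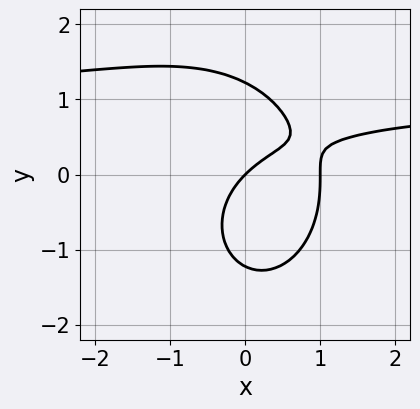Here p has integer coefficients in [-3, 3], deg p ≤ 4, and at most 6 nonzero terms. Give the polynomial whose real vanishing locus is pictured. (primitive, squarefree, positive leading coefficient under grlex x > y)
3*x^2*y + 2*y^3 - 3*x^2 + 3*x - 3*y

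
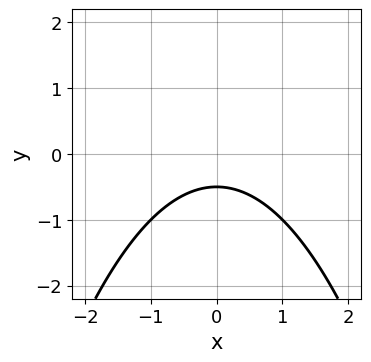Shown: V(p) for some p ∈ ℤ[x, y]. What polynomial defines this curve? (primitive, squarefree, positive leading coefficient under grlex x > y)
x^2 + 2*y + 1

1. deg p = 2. No degree-1 curve has this shape.
2. Symmetries: the x ↦ −x reflection is a symmetry, so x appears only in even powers.
3. From the axis intercepts and sections: the curve avoids every integer x-axis point in the box.
4. Together with the visible shape, these determine p as stated.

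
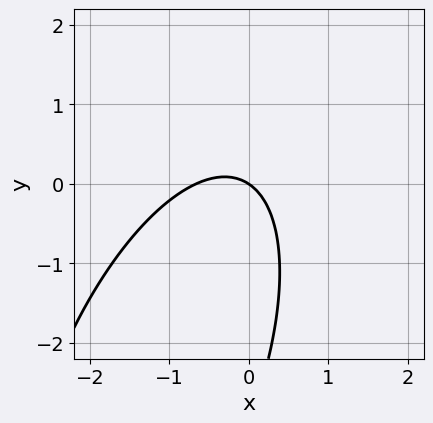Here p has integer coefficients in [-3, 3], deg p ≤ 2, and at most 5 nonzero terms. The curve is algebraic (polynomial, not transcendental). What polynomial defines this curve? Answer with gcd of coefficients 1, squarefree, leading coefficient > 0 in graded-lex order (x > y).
3*x^2 - 2*x*y + y^2 + 2*x + 3*y

(a) The degree is 2 — a generic line meets the curve in up to 2 points.
(b) From the visible intercepts: it crosses the y-axis at the gridline y = 0; it crosses the x-axis at the gridline x = 0.
(c) Together with the visible shape, these determine p as stated.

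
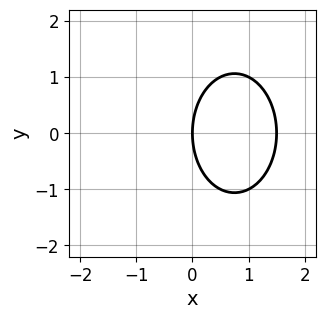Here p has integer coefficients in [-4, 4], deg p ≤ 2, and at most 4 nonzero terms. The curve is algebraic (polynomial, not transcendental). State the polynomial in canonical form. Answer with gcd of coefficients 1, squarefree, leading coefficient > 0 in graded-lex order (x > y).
2*x^2 + y^2 - 3*x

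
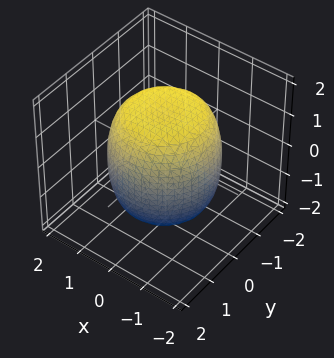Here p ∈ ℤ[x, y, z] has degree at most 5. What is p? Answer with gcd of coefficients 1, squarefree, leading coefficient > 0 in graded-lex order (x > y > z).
(a) deg p = 4.
(b) By symmetry, every cross-section ⟂ z is a circle, so x, y appear only via x² + y².
(c) Checking where it meets the axes: a circular section at z = 0 has radius between 1 and 2.
(d) These observations pin down the coefficients.

x^4 + 2*x^2*y^2 + y^4 - x^2 - y^2 + z^2 - 2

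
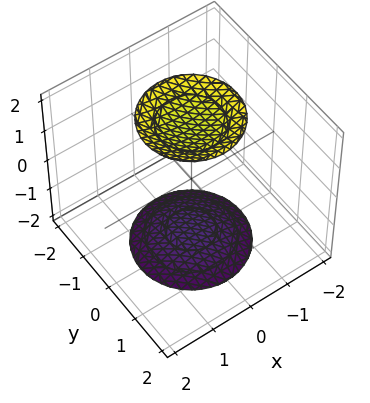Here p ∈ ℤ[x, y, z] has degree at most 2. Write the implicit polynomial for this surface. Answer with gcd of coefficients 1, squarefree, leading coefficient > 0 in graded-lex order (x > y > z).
First, there are 2 components. Treating them together as one polynomial.
Next, degree: two sheets facing apart; a quadric, so deg p = 2.
Next, symmetries: it's symmetric under z → −z, forcing even powers of z; rotational symmetry about the z-axis ⇒ p depends on x, y only through x² + y².
Then, against the integer gridlines: no x-intercept at any integer in the box; a circular section at z = 2 has radius exactly 1; the surface avoids every integer y-axis point in the box.
Finally, matching integer coefficients to the picture gives p.

x^2 + y^2 - z^2 + 3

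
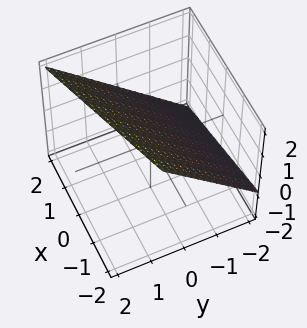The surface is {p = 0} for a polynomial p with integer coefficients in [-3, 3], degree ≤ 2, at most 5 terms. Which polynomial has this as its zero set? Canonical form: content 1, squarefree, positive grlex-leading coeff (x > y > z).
Degree: the surface is flat (a plane), so deg p = 1.
From the visible intercepts: it crosses the x-axis at the gridline x = 2.
Together with the visible shape, these determine p as stated.

x - 3*y + 3*z - 2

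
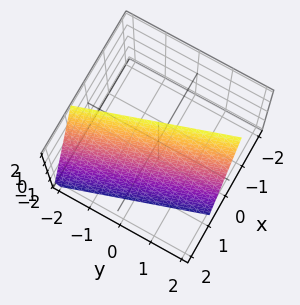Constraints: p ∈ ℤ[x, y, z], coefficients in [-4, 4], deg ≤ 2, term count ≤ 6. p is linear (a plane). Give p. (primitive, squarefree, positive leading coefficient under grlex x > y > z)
The degree is 1 — the surface is flat (a plane).
Checking where it meets the axes: it crosses the z-axis at the gridline z = 2; one y-axis crossing is at y = 2.
These observations pin down the coefficients.

3*x + y + z - 2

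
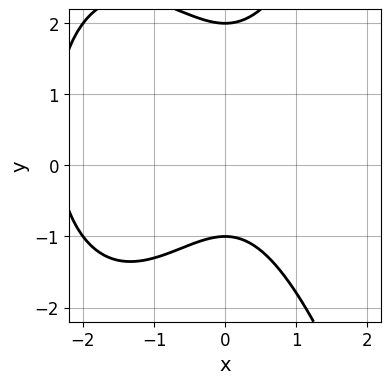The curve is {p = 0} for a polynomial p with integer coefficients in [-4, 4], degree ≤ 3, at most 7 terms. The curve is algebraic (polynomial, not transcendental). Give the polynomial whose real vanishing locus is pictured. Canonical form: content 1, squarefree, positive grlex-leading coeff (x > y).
x^3 + 2*x^2 - y^2 + y + 2

Degree: the shape is more complex than any degree-2 curve, so deg p = 3.
Against the integer gridlines: the curve avoids every integer x-axis point in the box; the y-axis gridline crossings are at y ∈ {-1, 2}.
These observations pin down the coefficients.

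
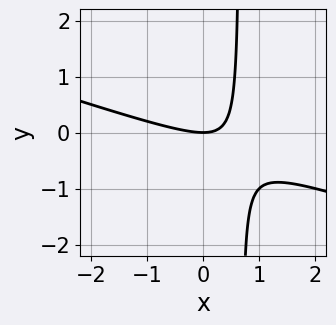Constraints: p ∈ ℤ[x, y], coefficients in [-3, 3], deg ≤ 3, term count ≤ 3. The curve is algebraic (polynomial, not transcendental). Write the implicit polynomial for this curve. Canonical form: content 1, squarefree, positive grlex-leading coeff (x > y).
x^2 + 3*x*y - 2*y

Degree: no degree-1 curve has this shape, so deg p = 2.
From the axis intercepts and sections: one y-axis crossing is at y = 0; one x-axis crossing is at x = 0.
Solving for integer coefficients yields p as stated.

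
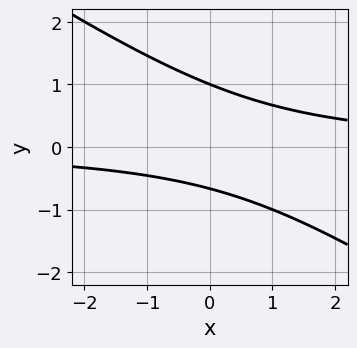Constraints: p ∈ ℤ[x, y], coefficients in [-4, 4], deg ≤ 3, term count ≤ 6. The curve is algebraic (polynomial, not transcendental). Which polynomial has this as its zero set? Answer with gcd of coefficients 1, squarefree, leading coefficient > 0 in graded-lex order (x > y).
2*x*y + 3*y^2 - y - 2

First, the degree is 2 — a generic line meets the curve in up to 2 points.
Then, from the visible intercepts: it misses every integer gridline on the x-axis; one y-axis crossing is at y = 1.
Finally, these observations pin down the coefficients.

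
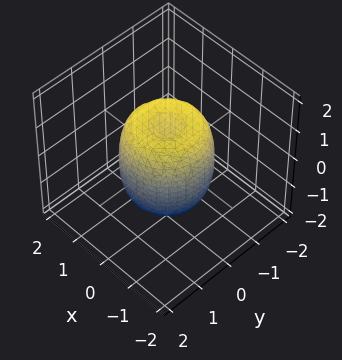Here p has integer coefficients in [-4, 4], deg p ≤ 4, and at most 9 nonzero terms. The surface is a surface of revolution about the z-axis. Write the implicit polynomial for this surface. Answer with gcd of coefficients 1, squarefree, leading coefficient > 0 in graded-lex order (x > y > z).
2*x^4 + 4*x^2*y^2 + 2*y^4 - 2*x^2 - 2*y^2 + z^2 - 1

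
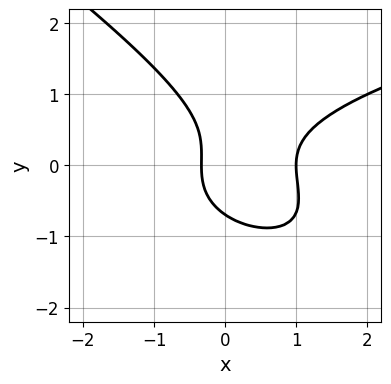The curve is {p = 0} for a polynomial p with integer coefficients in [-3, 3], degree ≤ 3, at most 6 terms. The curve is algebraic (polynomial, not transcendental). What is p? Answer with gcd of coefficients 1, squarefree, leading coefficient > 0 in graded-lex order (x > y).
2*x*y^2 + 3*y^3 - 3*x^2 + 2*x + 1

(a) The degree is 3 — the shape is more complex than any degree-2 curve.
(b) Observable constraints: one x-axis crossing is at x = 1.
(c) Assembling these constraints gives the stated polynomial.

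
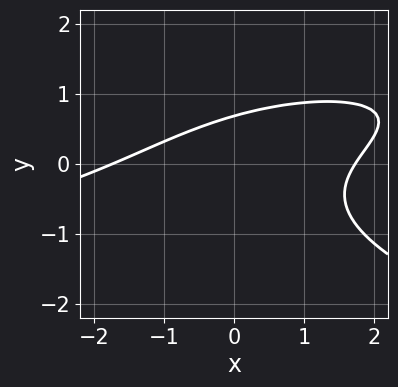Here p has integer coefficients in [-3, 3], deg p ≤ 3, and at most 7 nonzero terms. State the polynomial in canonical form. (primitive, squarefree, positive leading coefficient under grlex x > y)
1. Degree: the shape is more complex than any degree-2 curve, so deg p = 3.
2. Solving for integer coefficients yields p as stated.

3*y^3 + x^2 - 3*x*y + 3*y - 3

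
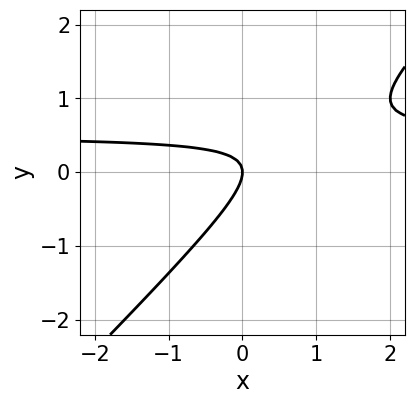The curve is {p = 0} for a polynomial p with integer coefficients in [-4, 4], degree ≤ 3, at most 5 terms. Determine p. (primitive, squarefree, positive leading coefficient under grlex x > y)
2*x*y - 2*y^2 - x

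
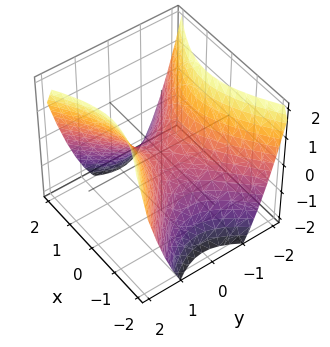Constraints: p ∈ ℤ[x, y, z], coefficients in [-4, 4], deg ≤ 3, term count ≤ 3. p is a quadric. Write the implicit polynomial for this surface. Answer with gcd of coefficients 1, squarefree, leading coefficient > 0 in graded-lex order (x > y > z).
The degree is 2 — a hyperbolic paraboloid; a quadric.
Symmetries: mirror symmetry x ↦ −x ⇒ only even powers of x; it's symmetric under y → −y, forcing even powers of y.
Against the integer gridlines: one y-axis crossing is at y = 0; one z-axis crossing is at z = 0.
The integer polynomial consistent with all of this is the stated p.

2*x^2 - 3*y^2 + 3*z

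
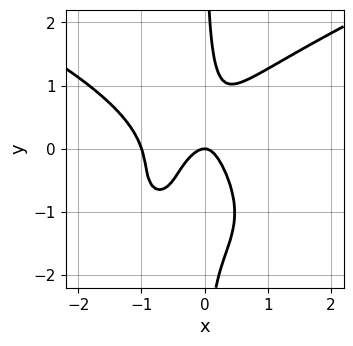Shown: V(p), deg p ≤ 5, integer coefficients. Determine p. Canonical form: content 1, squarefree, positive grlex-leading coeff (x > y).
2*x*y^3 - 3*x^3 + 2*x*y^2 - 3*x^2 - y

First, deg p = 4. The shape is more complex than any degree-3 curve.
Then, observable constraints: the x-axis gridline crossings are at x ∈ {-1, 0}; it meets the y-axis at y = 0 (among the integer gridlines).
Finally, together with the visible shape, these determine p as stated.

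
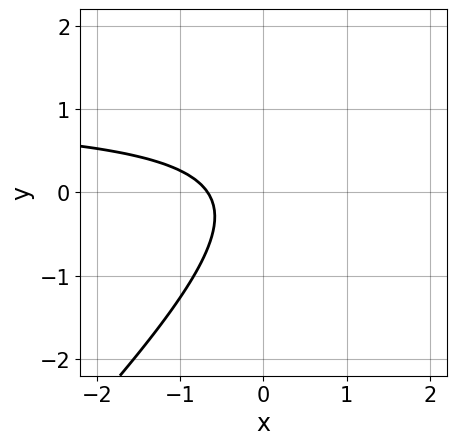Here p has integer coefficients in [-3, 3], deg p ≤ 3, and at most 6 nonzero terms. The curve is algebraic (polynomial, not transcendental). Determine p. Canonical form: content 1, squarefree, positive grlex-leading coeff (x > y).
3*x*y - 3*y^2 - 3*x - 2

deg p = 2. A generic line meets the curve in up to 2 points.
Reading off the gridlines: the curve avoids every integer y-axis point in the box.
These observations pin down the coefficients.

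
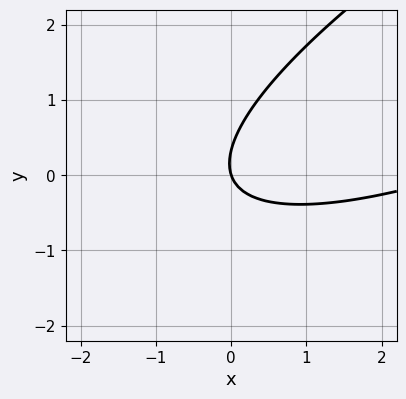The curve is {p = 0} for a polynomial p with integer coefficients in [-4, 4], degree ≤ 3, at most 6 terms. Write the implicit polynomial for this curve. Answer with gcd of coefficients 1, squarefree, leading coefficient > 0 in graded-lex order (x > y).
x^2 - 3*x*y + 3*y^2 - 3*x - y

(a) The degree is 2 — no degree-1 curve has this shape.
(b) From the axis intercepts and sections: it crosses the x-axis at the gridline x = 0; one y-axis crossing is at y = 0.
(c) Putting this together gives p.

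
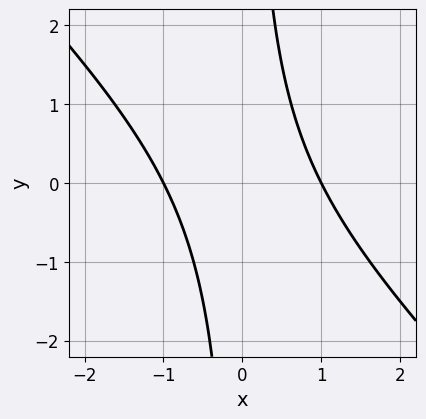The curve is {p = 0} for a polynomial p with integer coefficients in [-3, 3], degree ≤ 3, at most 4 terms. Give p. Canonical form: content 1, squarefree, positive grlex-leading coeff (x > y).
x^2 + x*y - 1

First, deg p = 2. No degree-1 curve has this shape.
Then, checking where it meets the axes: it misses every integer gridline on the y-axis; the x-axis gridline crossings are at x ∈ {-1, 1}.
Finally, these observations pin down the coefficients.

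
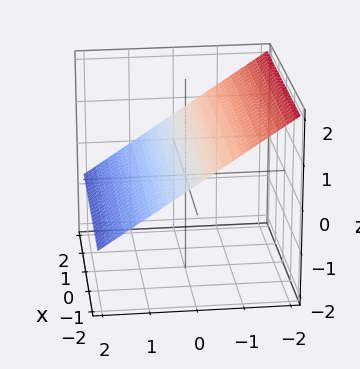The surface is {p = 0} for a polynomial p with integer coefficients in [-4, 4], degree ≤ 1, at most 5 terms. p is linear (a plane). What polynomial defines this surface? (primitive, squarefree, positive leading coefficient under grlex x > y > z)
The degree is 1 — the surface is flat (a plane).
Observable constraints: one y-axis crossing is at y = 1; no x-intercept at any integer in the box.
Assembling these constraints gives the stated polynomial.

2*y + 3*z - 2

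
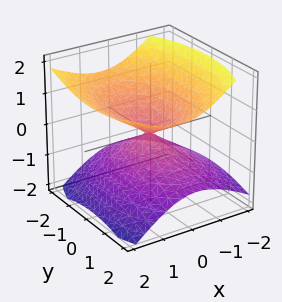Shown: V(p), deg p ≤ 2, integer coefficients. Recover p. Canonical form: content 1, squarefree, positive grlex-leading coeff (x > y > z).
2*x^2 - x*z + y^2 - 3*z^2

The degree is 2 — no degree-1 surface has this shape.
From the axis intercepts and sections: one y-axis crossing is at y = 0; it meets the z-axis at z = 0 (among the integer gridlines).
Matching integer coefficients to the picture gives p.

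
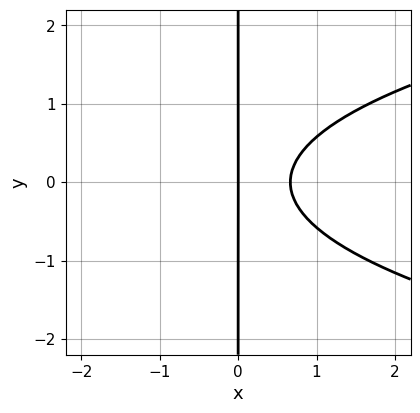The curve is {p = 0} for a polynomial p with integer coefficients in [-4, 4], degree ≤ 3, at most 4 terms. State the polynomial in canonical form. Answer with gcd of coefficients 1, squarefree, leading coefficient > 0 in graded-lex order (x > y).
3*x*y^2 - 3*x^2 + 2*x

First, degree: no degree-2 curve has this shape, so deg p = 3.
Next, symmetries: the y ↦ −y reflection is a symmetry, so y appears only in even powers.
Next, reading off the gridlines: every point of the y-axis in the box is on the curve; it meets the x-axis at x = 0 (among the integer gridlines).
Finally, putting this together gives p.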